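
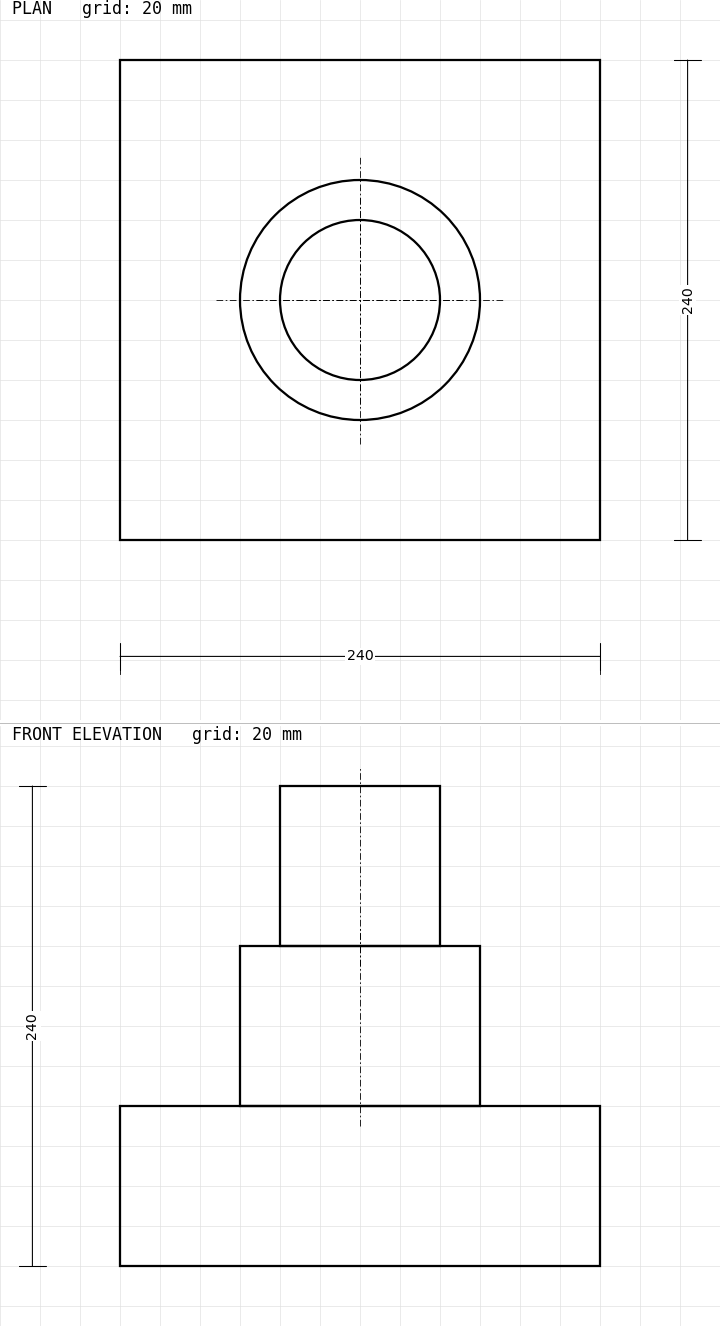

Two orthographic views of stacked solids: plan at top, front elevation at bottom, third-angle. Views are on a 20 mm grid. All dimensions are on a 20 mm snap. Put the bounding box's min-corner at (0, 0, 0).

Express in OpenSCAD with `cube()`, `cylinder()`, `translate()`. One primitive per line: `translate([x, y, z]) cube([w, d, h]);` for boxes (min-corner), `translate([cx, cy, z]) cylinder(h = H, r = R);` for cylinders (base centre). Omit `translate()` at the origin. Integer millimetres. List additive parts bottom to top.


cube([240, 240, 80]);
translate([120, 120, 80]) cylinder(h = 80, r = 60);
translate([120, 120, 160]) cylinder(h = 80, r = 40);


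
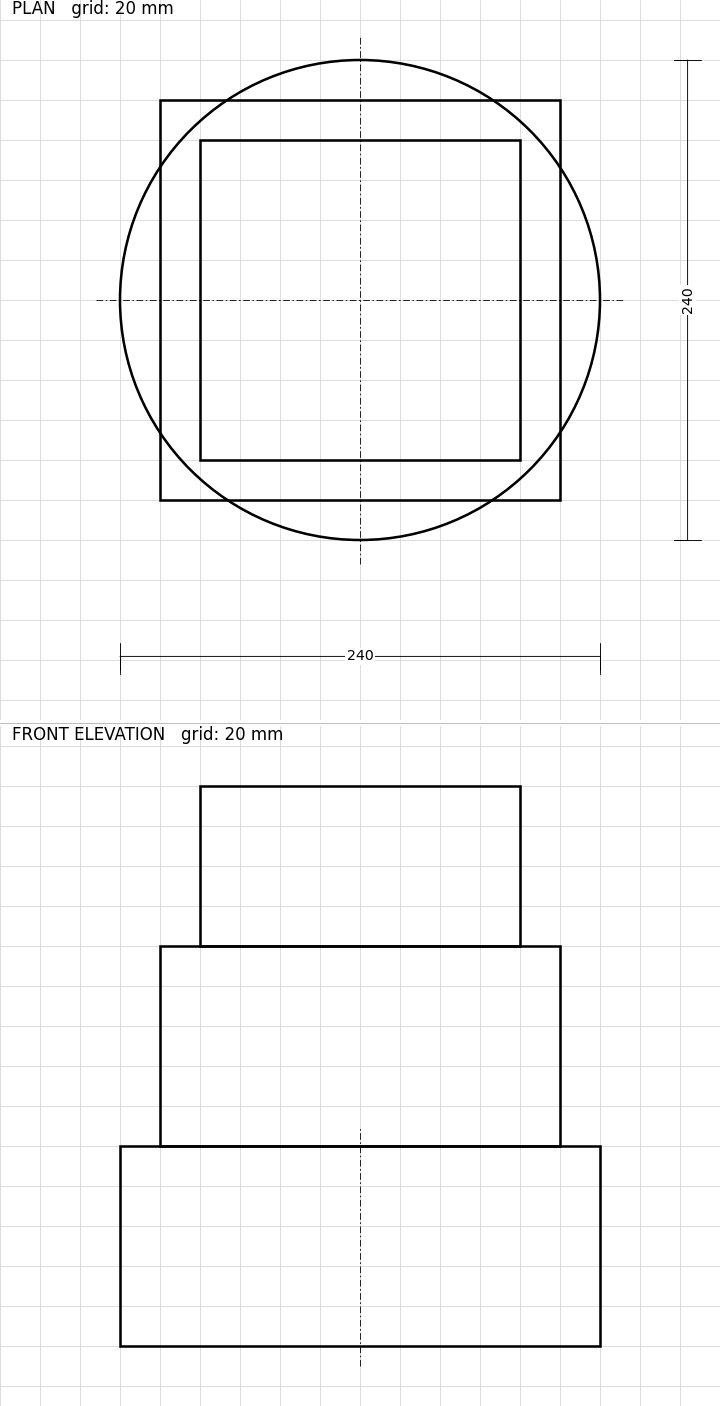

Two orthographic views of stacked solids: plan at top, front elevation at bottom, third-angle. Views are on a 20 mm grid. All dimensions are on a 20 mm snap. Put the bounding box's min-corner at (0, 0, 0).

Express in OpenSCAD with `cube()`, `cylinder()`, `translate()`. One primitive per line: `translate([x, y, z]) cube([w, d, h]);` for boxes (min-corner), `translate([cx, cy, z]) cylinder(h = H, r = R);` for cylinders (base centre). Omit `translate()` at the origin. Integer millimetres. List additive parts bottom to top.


translate([120, 120, 0]) cylinder(h = 100, r = 120);
translate([20, 20, 100]) cube([200, 200, 100]);
translate([40, 40, 200]) cube([160, 160, 80]);


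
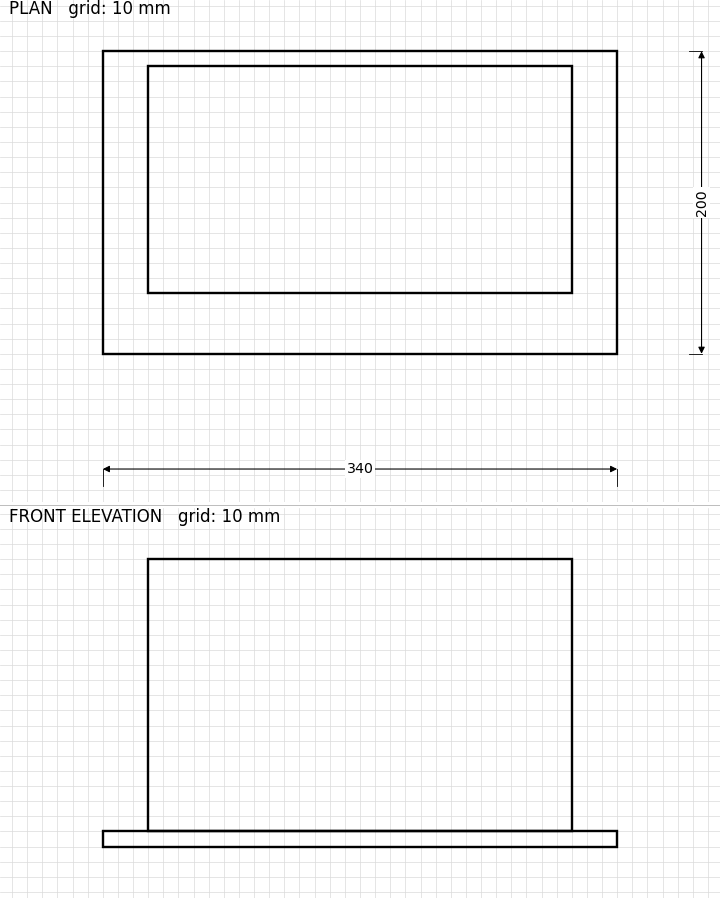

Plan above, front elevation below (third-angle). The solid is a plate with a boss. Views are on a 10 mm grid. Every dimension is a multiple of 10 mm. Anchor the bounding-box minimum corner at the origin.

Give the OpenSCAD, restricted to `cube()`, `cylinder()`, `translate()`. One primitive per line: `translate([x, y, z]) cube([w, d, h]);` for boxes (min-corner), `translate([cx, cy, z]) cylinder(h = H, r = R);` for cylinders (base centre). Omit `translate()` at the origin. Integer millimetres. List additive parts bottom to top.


cube([340, 200, 10]);
translate([30, 40, 10]) cube([280, 150, 180]);


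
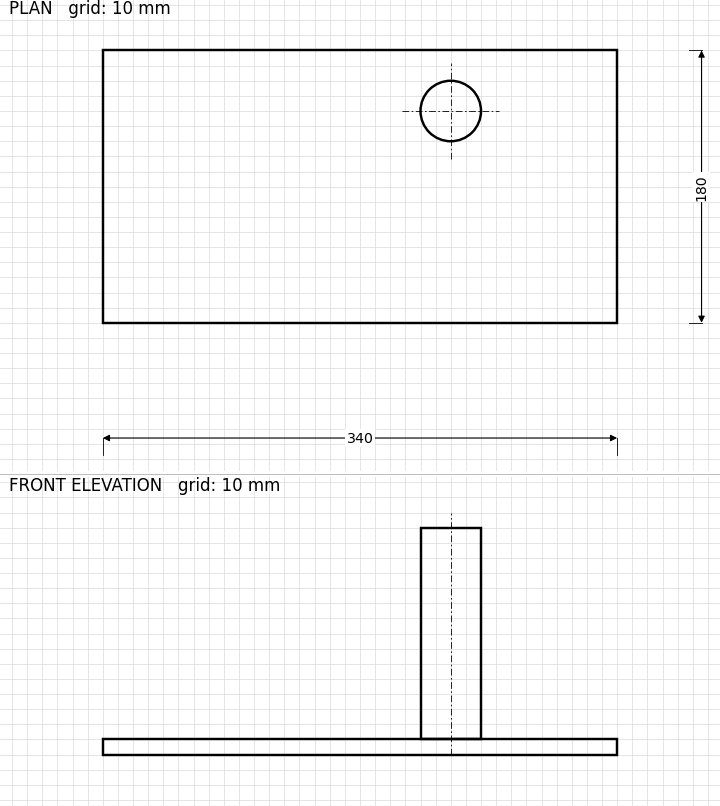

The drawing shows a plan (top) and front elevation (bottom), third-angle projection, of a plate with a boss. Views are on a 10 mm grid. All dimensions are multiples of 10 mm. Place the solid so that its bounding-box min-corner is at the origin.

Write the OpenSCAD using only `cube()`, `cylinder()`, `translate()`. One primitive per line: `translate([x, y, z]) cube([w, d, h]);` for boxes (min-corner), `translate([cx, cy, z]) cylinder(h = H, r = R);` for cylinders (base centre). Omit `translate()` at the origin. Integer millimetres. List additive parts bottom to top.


cube([340, 180, 10]);
translate([230, 140, 10]) cylinder(h = 140, r = 20);


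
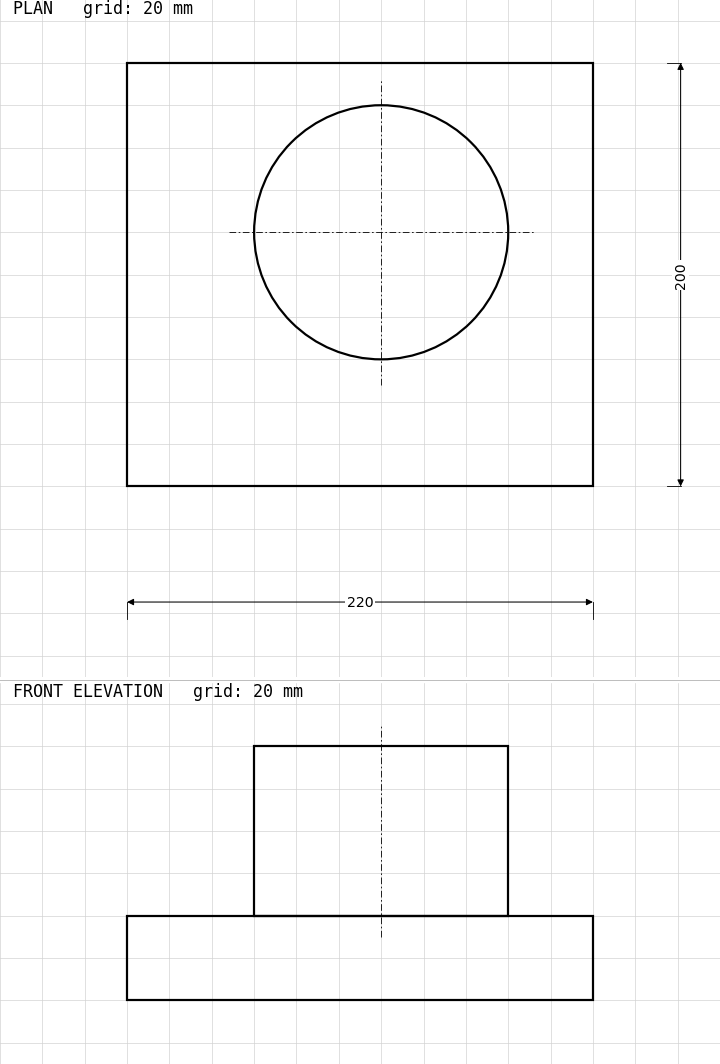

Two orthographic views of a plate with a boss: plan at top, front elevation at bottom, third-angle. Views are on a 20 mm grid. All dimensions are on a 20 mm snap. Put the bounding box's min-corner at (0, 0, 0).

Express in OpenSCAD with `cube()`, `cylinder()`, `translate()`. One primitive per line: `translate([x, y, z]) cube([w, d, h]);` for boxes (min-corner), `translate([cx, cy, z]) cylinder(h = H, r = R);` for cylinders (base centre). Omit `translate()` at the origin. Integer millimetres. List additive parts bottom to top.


cube([220, 200, 40]);
translate([120, 120, 40]) cylinder(h = 80, r = 60);


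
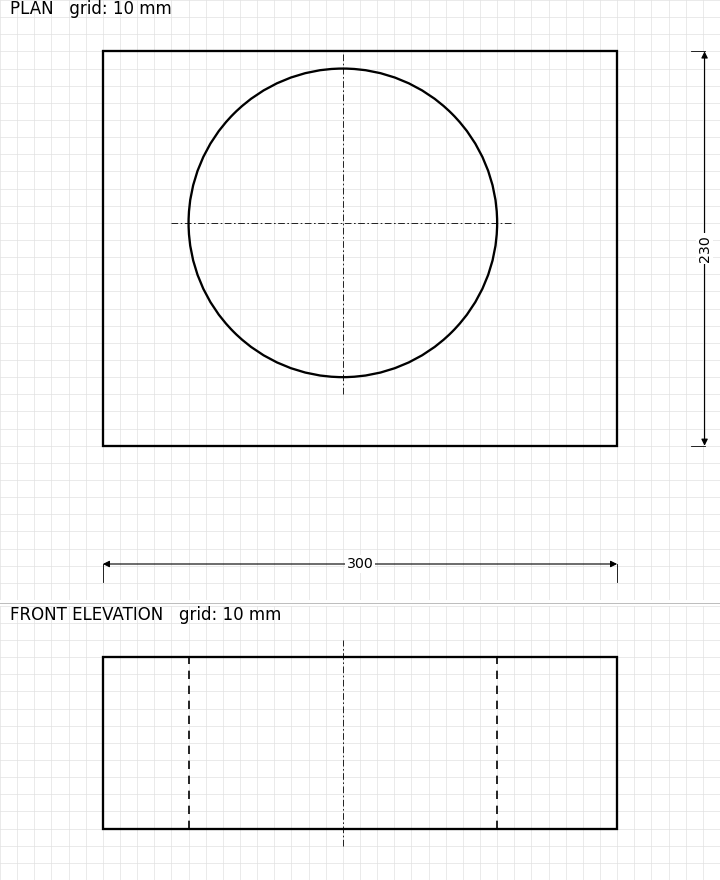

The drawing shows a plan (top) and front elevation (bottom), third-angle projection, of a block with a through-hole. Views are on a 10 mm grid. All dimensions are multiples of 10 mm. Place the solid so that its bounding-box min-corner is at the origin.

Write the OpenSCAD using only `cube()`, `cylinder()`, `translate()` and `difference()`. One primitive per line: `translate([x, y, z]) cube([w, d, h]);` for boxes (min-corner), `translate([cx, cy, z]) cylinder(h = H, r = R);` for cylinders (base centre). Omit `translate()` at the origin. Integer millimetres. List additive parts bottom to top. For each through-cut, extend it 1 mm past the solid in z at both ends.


difference() {
  cube([300, 230, 100]);
  translate([140, 130, -1]) cylinder(h = 102, r = 90);
}


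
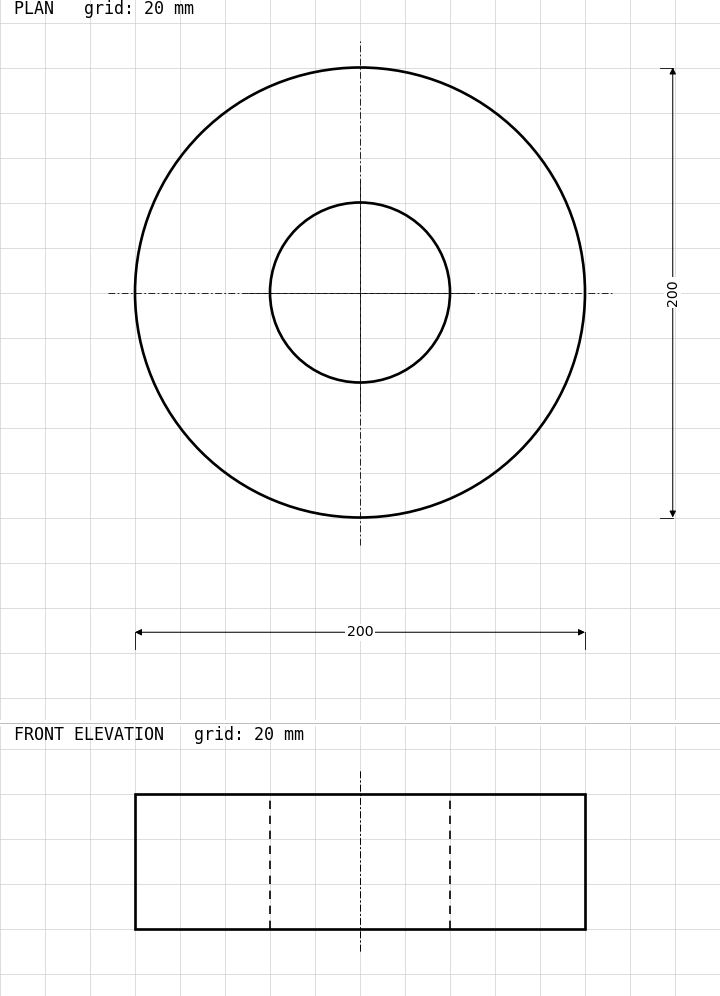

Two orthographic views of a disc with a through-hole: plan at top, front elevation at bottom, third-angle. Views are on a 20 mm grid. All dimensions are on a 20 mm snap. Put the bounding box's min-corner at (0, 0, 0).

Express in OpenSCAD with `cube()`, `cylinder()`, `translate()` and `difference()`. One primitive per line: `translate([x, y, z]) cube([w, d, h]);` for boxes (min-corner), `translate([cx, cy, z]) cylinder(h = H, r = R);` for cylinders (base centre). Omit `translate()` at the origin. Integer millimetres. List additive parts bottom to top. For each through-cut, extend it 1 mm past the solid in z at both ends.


difference() {
  translate([100, 100, 0]) cylinder(h = 60, r = 100);
  translate([100, 100, -1]) cylinder(h = 62, r = 40);
}


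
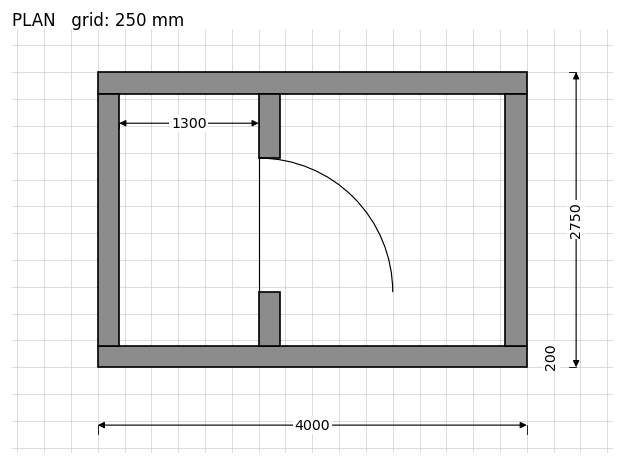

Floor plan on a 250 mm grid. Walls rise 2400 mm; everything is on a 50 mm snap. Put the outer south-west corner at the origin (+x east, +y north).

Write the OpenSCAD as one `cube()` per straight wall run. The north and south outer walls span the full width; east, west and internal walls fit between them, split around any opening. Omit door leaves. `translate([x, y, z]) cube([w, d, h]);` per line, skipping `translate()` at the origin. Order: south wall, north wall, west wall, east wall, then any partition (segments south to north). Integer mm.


cube([4000, 200, 2400]);
translate([0, 2550, 0]) cube([4000, 200, 2400]);
translate([0, 200, 0]) cube([200, 2350, 2400]);
translate([3800, 200, 0]) cube([200, 2350, 2400]);
translate([1500, 200, 0]) cube([200, 500, 2400]);
translate([1500, 1950, 0]) cube([200, 600, 2400]);


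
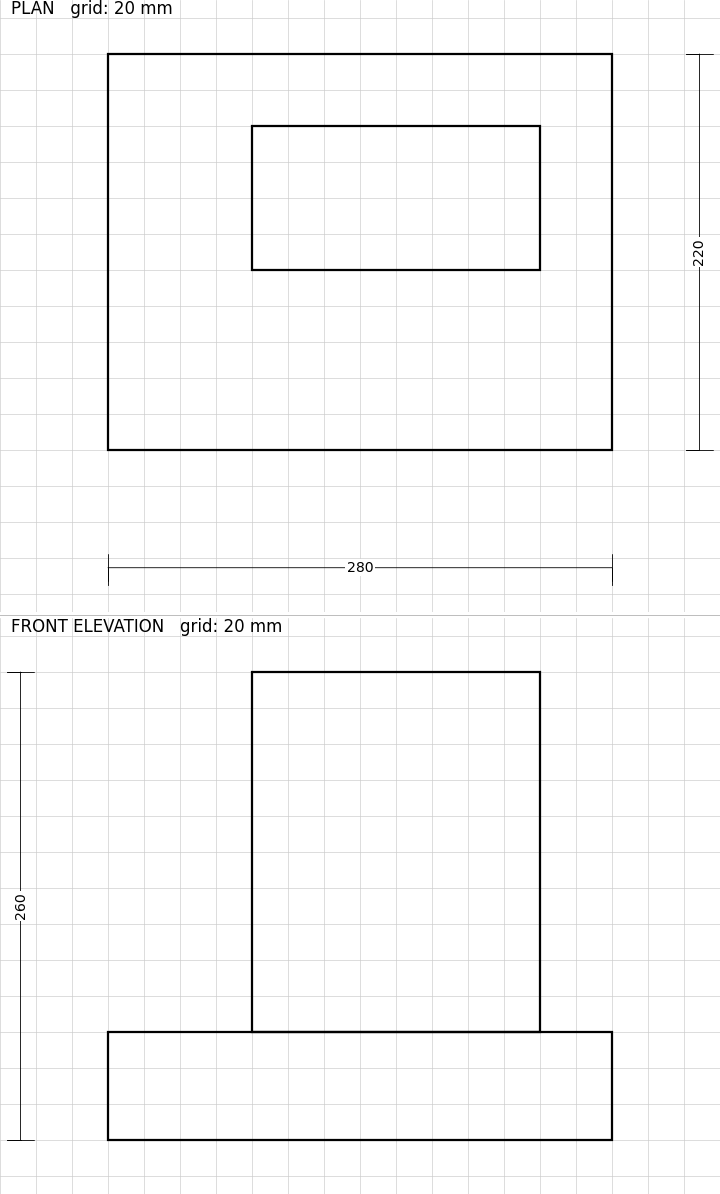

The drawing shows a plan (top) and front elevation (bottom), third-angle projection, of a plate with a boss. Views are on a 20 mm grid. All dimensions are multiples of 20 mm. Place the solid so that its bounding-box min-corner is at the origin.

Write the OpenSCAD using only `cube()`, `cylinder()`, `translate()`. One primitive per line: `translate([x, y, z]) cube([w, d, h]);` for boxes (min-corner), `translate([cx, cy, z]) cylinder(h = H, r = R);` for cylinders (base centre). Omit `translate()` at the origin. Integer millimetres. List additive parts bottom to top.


cube([280, 220, 60]);
translate([80, 100, 60]) cube([160, 80, 200]);


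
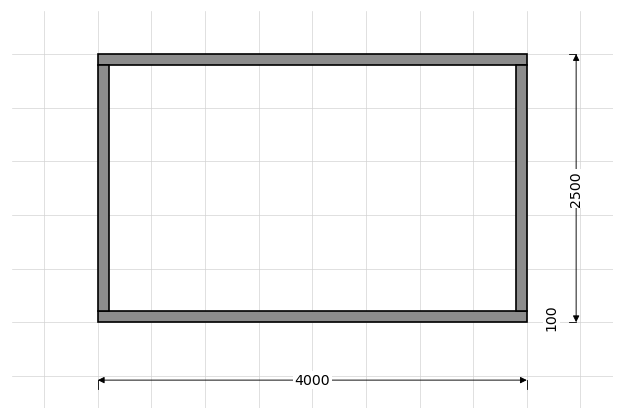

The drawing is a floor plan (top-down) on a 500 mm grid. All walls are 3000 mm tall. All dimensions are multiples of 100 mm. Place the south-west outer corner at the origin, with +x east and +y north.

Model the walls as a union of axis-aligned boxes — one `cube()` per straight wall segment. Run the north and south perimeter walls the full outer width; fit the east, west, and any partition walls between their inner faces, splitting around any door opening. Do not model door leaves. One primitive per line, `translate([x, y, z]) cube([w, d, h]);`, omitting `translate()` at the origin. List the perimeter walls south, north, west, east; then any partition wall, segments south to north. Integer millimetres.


cube([4000, 100, 3000]);
translate([0, 2400, 0]) cube([4000, 100, 3000]);
translate([0, 100, 0]) cube([100, 2300, 3000]);
translate([3900, 100, 0]) cube([100, 2300, 3000]);


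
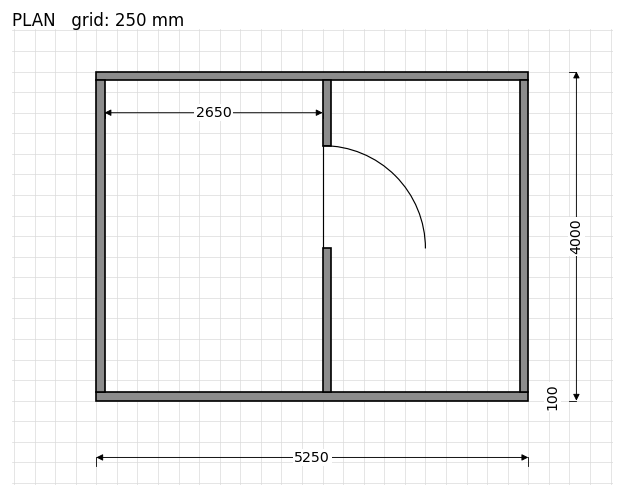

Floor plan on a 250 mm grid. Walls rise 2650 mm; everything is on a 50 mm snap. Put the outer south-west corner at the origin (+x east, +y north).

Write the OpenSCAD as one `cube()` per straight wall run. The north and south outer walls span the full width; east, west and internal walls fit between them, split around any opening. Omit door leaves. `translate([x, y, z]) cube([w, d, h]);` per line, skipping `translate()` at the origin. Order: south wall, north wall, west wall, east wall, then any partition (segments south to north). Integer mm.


cube([5250, 100, 2650]);
translate([0, 3900, 0]) cube([5250, 100, 2650]);
translate([0, 100, 0]) cube([100, 3800, 2650]);
translate([5150, 100, 0]) cube([100, 3800, 2650]);
translate([2750, 100, 0]) cube([100, 1750, 2650]);
translate([2750, 3100, 0]) cube([100, 800, 2650]);


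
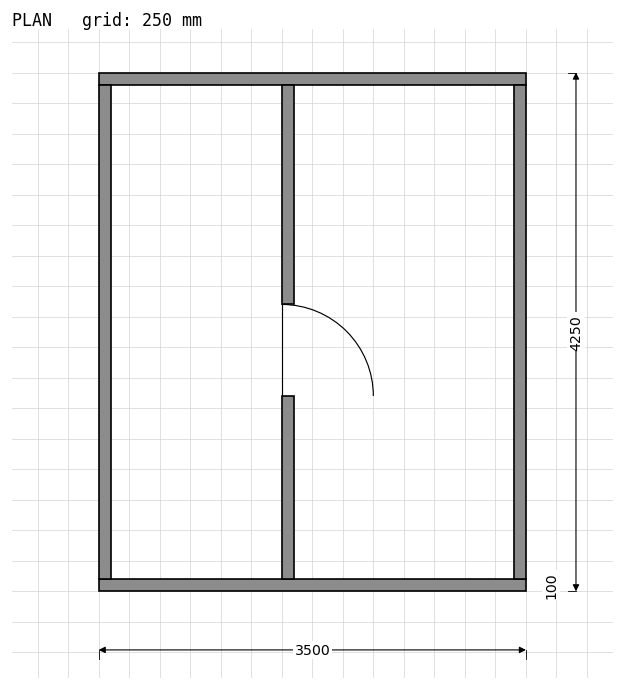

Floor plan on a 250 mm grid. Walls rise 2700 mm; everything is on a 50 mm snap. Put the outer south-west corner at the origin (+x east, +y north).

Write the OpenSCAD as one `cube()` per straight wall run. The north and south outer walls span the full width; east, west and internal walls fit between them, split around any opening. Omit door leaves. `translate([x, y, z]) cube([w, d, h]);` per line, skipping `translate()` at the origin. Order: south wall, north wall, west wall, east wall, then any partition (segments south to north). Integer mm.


cube([3500, 100, 2700]);
translate([0, 4150, 0]) cube([3500, 100, 2700]);
translate([0, 100, 0]) cube([100, 4050, 2700]);
translate([3400, 100, 0]) cube([100, 4050, 2700]);
translate([1500, 100, 0]) cube([100, 1500, 2700]);
translate([1500, 2350, 0]) cube([100, 1800, 2700]);


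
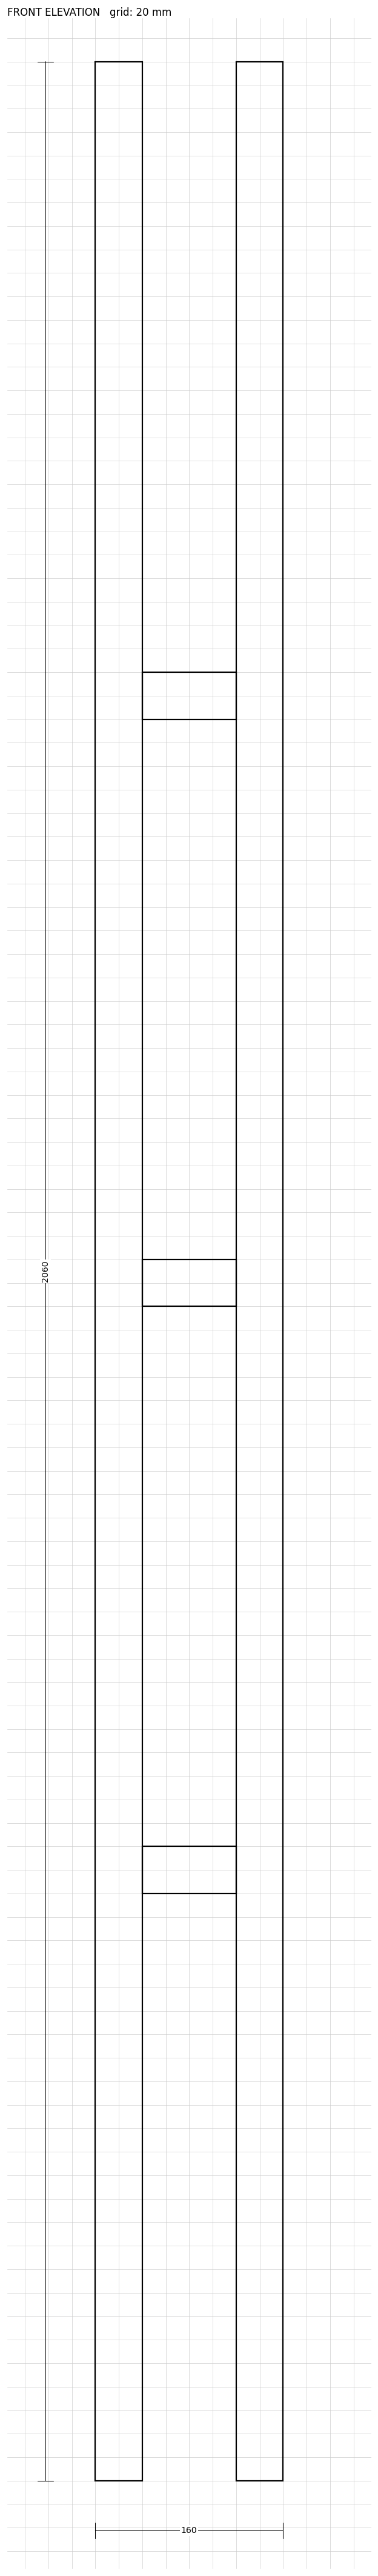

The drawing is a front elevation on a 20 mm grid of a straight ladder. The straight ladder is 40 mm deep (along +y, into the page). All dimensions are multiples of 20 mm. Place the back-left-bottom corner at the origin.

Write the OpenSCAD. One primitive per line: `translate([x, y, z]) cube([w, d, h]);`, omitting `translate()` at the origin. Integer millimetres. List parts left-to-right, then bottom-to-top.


cube([40, 40, 2060]);
translate([40, 0, 500]) cube([80, 40, 40]);
translate([40, 0, 1000]) cube([80, 40, 40]);
translate([40, 0, 1500]) cube([80, 40, 40]);
translate([120, 0, 0]) cube([40, 40, 2060]);


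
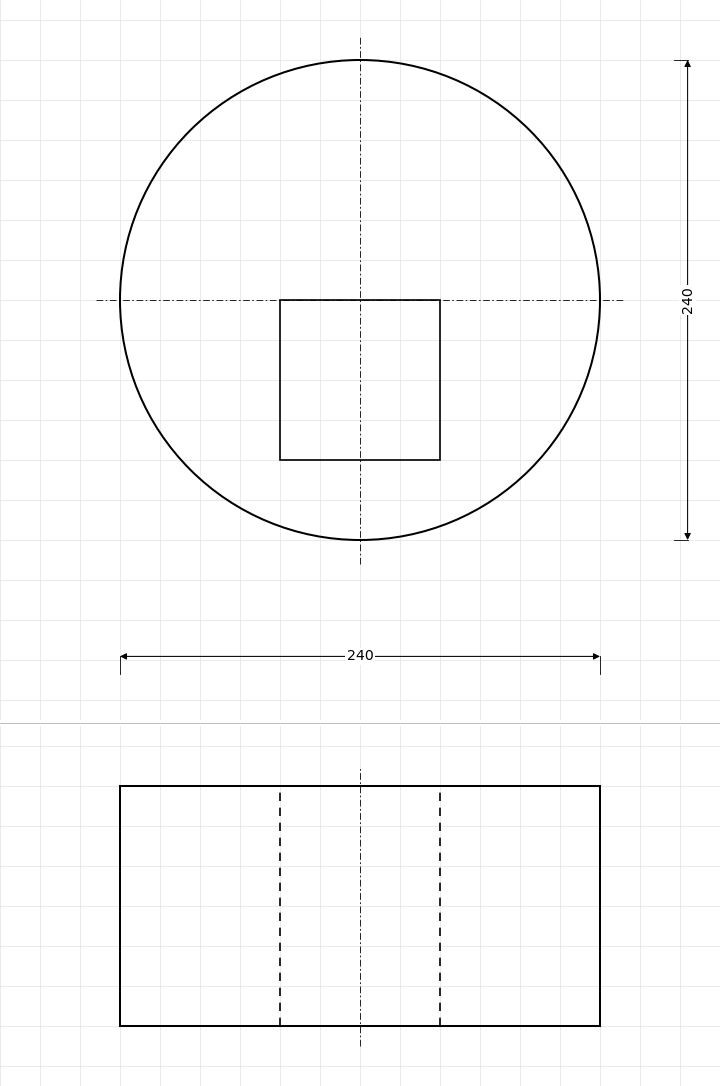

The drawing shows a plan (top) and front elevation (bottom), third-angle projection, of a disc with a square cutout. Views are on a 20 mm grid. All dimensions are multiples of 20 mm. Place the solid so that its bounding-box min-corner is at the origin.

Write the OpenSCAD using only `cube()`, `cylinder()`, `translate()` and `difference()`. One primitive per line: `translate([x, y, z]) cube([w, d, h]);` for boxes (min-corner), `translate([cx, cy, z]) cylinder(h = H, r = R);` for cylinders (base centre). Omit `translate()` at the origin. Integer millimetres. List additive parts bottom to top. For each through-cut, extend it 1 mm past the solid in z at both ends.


difference() {
  translate([120, 120, 0]) cylinder(h = 120, r = 120);
  translate([80, 40, -1]) cube([80, 80, 122]);
}


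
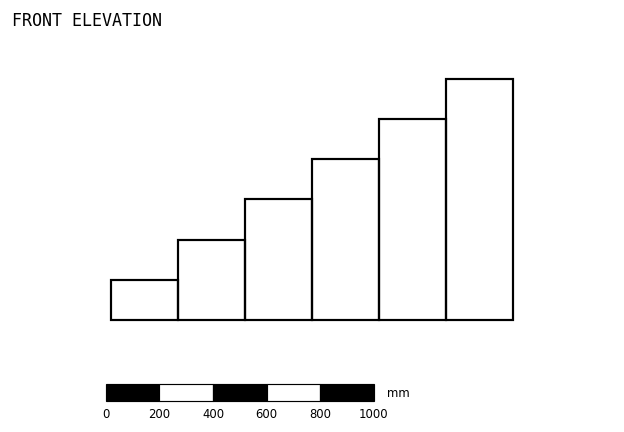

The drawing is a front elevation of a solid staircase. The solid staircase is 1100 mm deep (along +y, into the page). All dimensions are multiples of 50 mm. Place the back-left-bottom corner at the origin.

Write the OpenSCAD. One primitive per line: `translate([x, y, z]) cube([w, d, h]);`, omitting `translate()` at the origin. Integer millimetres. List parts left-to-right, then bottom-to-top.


cube([250, 1100, 150]);
translate([250, 0, 0]) cube([250, 1100, 300]);
translate([500, 0, 0]) cube([250, 1100, 450]);
translate([750, 0, 0]) cube([250, 1100, 600]);
translate([1000, 0, 0]) cube([250, 1100, 750]);
translate([1250, 0, 0]) cube([250, 1100, 900]);


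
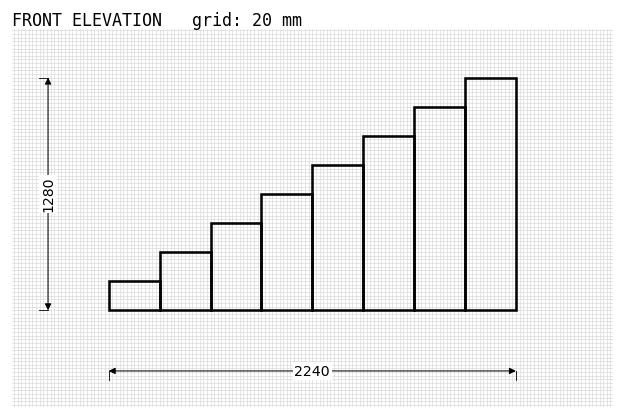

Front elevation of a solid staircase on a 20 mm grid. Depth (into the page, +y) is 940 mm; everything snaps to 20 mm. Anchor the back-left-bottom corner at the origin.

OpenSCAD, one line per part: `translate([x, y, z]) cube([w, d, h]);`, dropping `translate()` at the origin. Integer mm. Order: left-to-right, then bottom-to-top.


cube([280, 940, 160]);
translate([280, 0, 0]) cube([280, 940, 320]);
translate([560, 0, 0]) cube([280, 940, 480]);
translate([840, 0, 0]) cube([280, 940, 640]);
translate([1120, 0, 0]) cube([280, 940, 800]);
translate([1400, 0, 0]) cube([280, 940, 960]);
translate([1680, 0, 0]) cube([280, 940, 1120]);
translate([1960, 0, 0]) cube([280, 940, 1280]);


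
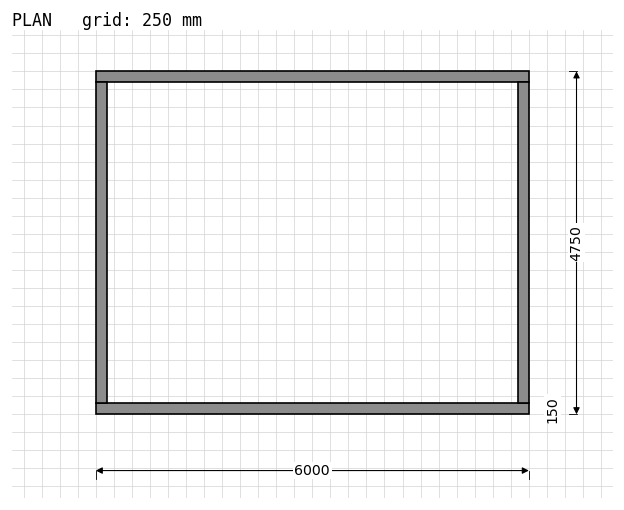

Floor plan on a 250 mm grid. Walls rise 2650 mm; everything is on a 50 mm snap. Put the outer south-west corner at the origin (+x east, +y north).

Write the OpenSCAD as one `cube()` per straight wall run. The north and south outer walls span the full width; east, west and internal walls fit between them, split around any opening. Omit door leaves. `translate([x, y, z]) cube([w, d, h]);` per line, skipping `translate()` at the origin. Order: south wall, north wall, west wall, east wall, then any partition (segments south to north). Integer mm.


cube([6000, 150, 2650]);
translate([0, 4600, 0]) cube([6000, 150, 2650]);
translate([0, 150, 0]) cube([150, 4450, 2650]);
translate([5850, 150, 0]) cube([150, 4450, 2650]);


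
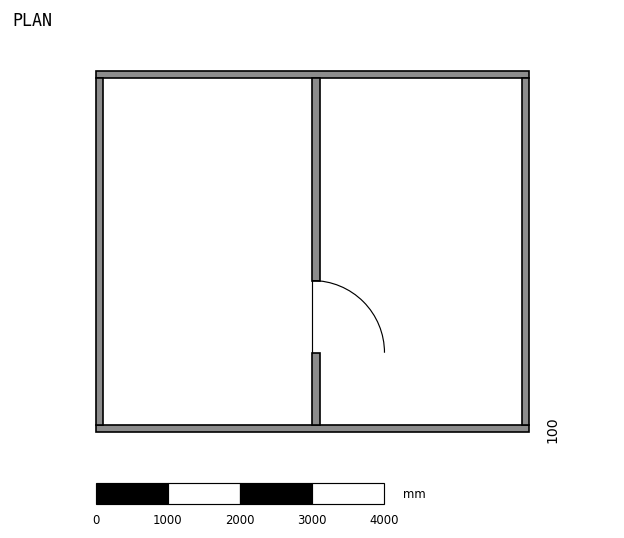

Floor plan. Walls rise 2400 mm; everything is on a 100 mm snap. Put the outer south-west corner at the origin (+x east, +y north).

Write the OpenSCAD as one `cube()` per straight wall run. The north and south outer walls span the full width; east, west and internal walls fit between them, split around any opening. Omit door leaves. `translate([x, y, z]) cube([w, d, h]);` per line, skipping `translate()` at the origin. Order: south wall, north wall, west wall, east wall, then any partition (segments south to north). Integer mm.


cube([6000, 100, 2400]);
translate([0, 4900, 0]) cube([6000, 100, 2400]);
translate([0, 100, 0]) cube([100, 4800, 2400]);
translate([5900, 100, 0]) cube([100, 4800, 2400]);
translate([3000, 100, 0]) cube([100, 1000, 2400]);
translate([3000, 2100, 0]) cube([100, 2800, 2400]);


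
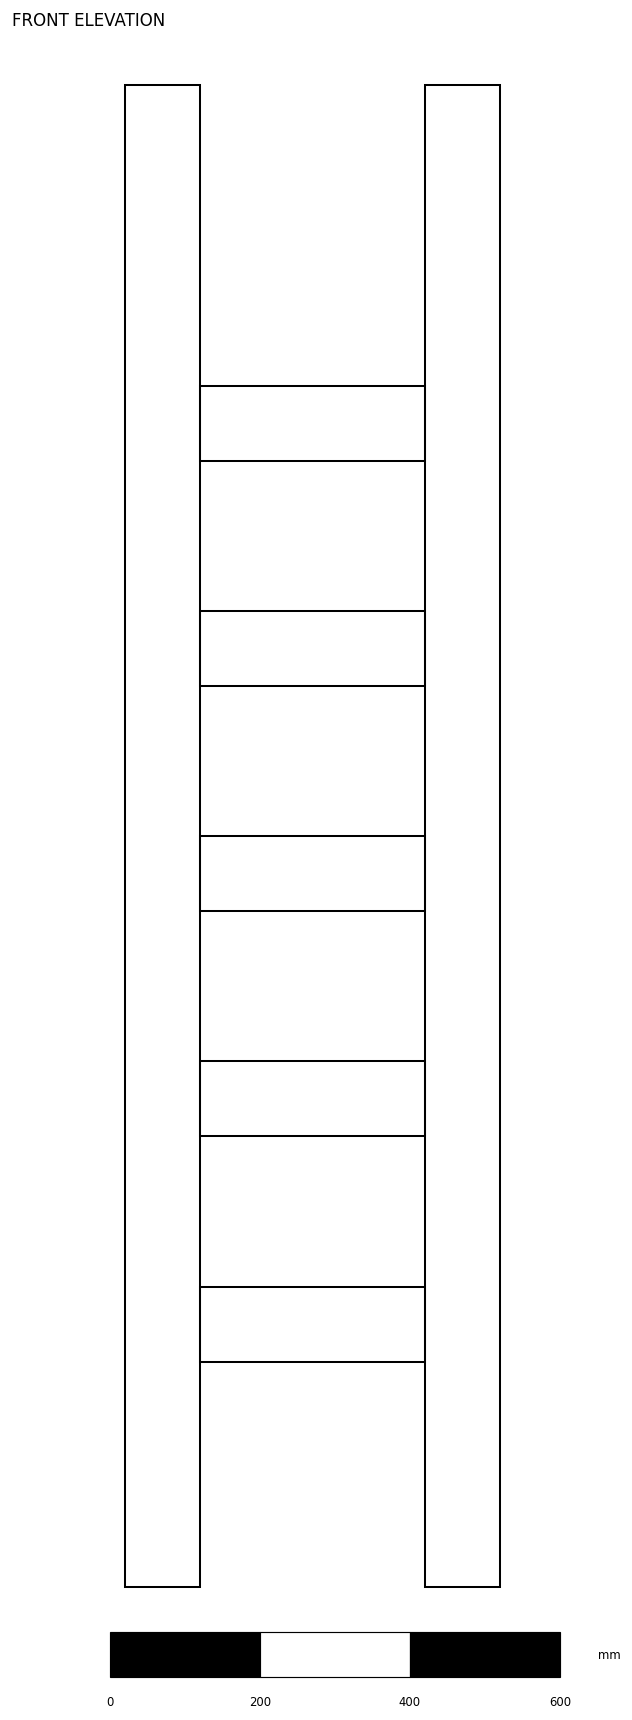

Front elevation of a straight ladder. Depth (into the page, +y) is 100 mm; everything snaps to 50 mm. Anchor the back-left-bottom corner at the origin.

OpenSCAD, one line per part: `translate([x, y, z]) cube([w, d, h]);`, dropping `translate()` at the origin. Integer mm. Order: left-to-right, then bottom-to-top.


cube([100, 100, 2000]);
translate([100, 0, 300]) cube([300, 100, 100]);
translate([100, 0, 600]) cube([300, 100, 100]);
translate([100, 0, 900]) cube([300, 100, 100]);
translate([100, 0, 1200]) cube([300, 100, 100]);
translate([100, 0, 1500]) cube([300, 100, 100]);
translate([400, 0, 0]) cube([100, 100, 2000]);


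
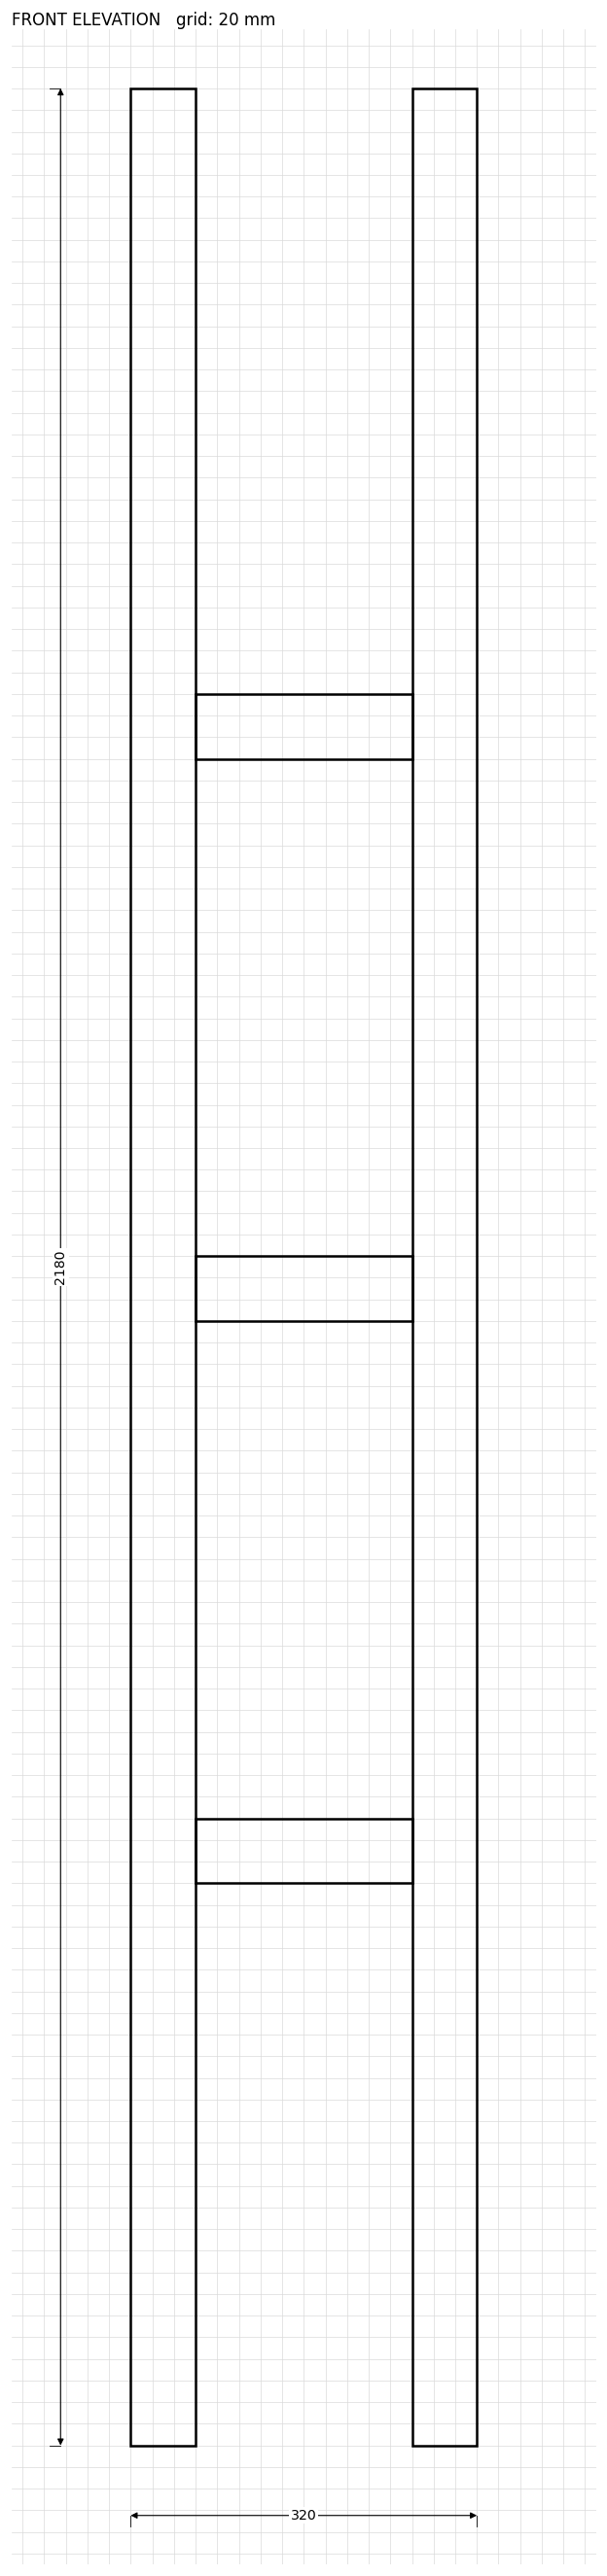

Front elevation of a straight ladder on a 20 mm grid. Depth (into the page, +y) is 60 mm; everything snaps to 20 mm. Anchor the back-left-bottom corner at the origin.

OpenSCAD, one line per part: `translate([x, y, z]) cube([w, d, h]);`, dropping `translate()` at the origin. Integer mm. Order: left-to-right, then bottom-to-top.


cube([60, 60, 2180]);
translate([60, 0, 520]) cube([200, 60, 60]);
translate([60, 0, 1040]) cube([200, 60, 60]);
translate([60, 0, 1560]) cube([200, 60, 60]);
translate([260, 0, 0]) cube([60, 60, 2180]);


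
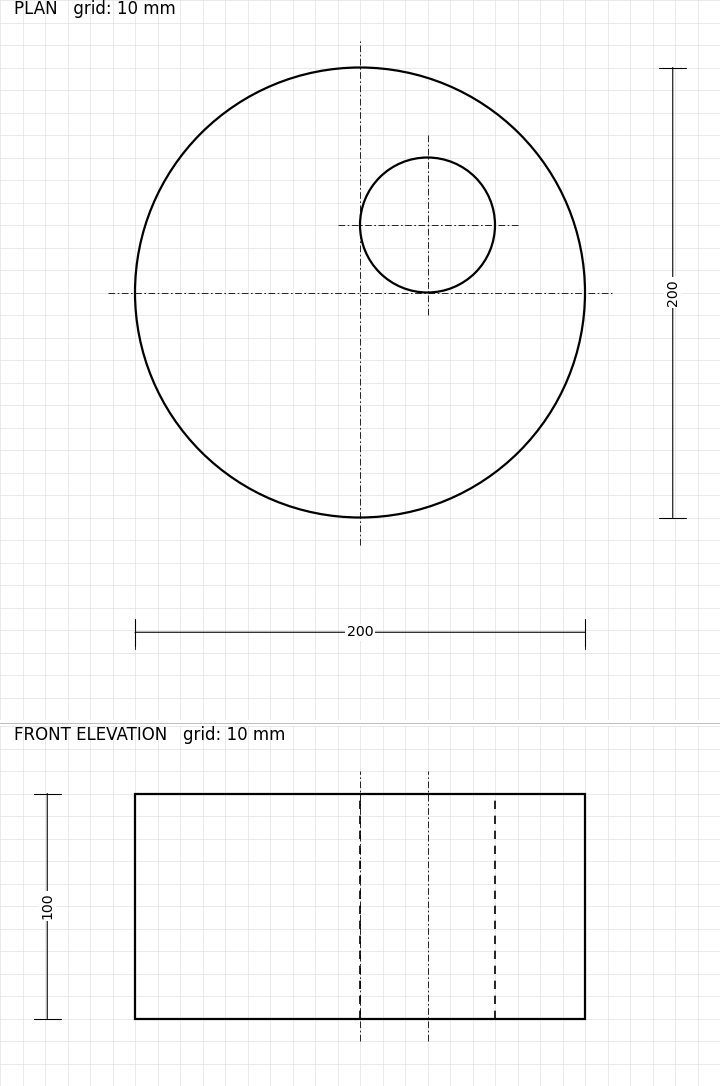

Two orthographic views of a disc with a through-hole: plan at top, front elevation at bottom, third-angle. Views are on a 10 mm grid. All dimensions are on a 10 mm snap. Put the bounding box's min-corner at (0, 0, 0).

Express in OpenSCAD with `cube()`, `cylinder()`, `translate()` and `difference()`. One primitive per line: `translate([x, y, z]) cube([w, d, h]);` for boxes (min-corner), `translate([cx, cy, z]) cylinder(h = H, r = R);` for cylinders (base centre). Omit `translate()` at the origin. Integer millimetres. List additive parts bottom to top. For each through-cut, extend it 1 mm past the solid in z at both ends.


difference() {
  translate([100, 100, 0]) cylinder(h = 100, r = 100);
  translate([130, 130, -1]) cylinder(h = 102, r = 30);
}


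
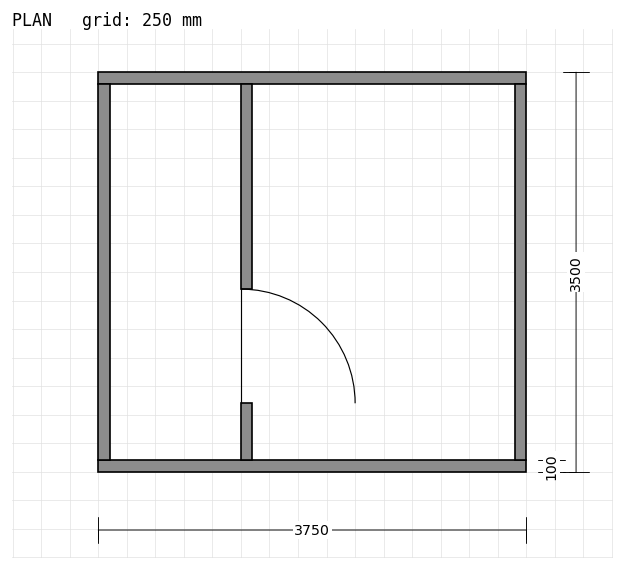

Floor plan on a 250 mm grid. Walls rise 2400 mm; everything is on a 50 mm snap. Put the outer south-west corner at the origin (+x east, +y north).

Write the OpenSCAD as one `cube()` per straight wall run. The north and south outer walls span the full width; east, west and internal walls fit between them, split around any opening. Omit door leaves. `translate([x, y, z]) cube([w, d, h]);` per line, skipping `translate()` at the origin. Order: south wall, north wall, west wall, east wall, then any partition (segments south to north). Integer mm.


cube([3750, 100, 2400]);
translate([0, 3400, 0]) cube([3750, 100, 2400]);
translate([0, 100, 0]) cube([100, 3300, 2400]);
translate([3650, 100, 0]) cube([100, 3300, 2400]);
translate([1250, 100, 0]) cube([100, 500, 2400]);
translate([1250, 1600, 0]) cube([100, 1800, 2400]);


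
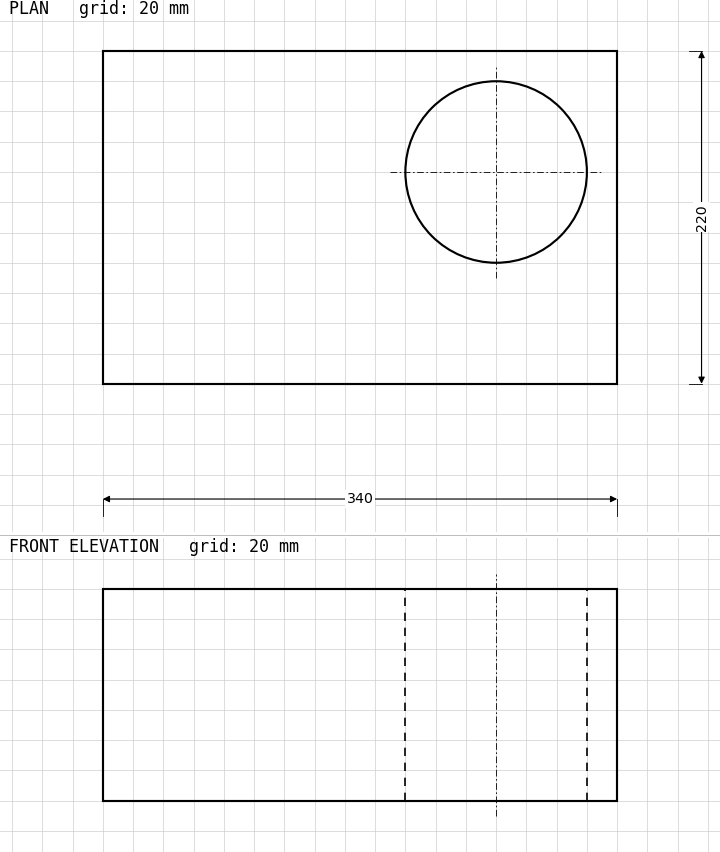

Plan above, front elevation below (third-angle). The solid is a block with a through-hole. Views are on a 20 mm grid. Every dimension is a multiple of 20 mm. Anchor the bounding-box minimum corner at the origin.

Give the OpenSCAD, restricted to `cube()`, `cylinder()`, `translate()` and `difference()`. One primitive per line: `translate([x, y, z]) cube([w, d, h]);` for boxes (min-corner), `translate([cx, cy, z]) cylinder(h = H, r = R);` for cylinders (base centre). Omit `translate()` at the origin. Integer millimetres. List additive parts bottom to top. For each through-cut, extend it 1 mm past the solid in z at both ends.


difference() {
  cube([340, 220, 140]);
  translate([260, 140, -1]) cylinder(h = 142, r = 60);
}


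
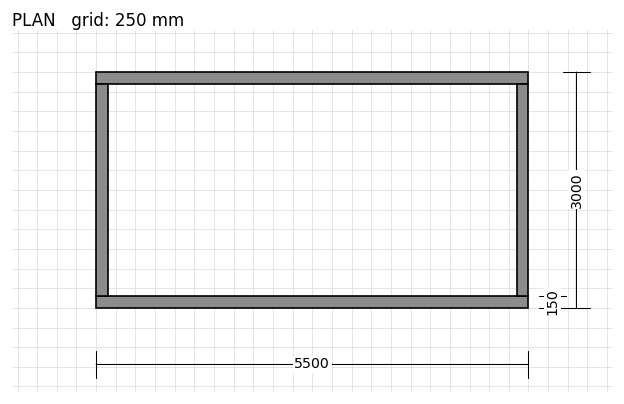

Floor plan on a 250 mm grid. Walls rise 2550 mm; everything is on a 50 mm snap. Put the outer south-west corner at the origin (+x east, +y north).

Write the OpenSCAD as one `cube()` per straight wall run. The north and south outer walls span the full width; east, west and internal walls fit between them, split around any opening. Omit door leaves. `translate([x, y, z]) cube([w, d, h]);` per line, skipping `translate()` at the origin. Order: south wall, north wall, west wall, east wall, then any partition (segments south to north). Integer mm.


cube([5500, 150, 2550]);
translate([0, 2850, 0]) cube([5500, 150, 2550]);
translate([0, 150, 0]) cube([150, 2700, 2550]);
translate([5350, 150, 0]) cube([150, 2700, 2550]);


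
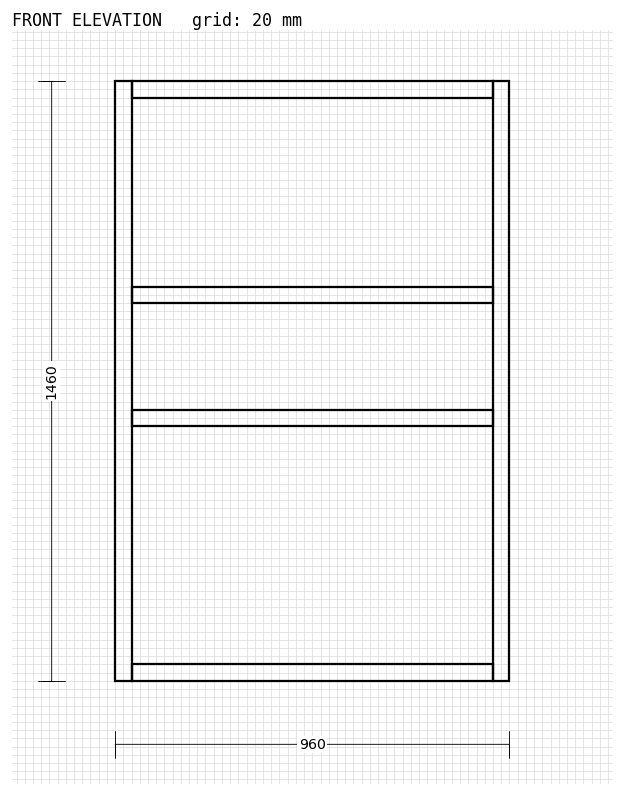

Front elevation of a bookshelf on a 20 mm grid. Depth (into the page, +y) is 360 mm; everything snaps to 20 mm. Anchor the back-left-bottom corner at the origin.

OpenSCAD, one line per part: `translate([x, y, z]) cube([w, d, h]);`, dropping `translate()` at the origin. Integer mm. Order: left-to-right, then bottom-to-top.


cube([40, 360, 1460]);
translate([40, 0, 0]) cube([880, 360, 40]);
translate([40, 0, 620]) cube([880, 360, 40]);
translate([40, 0, 920]) cube([880, 360, 40]);
translate([40, 0, 1420]) cube([880, 360, 40]);
translate([920, 0, 0]) cube([40, 360, 1460]);


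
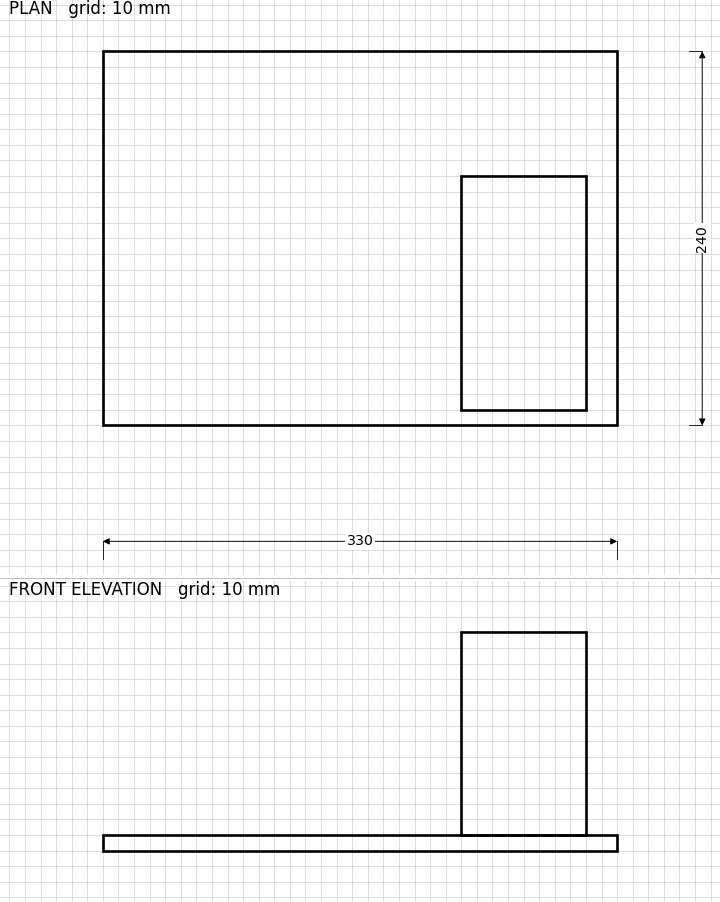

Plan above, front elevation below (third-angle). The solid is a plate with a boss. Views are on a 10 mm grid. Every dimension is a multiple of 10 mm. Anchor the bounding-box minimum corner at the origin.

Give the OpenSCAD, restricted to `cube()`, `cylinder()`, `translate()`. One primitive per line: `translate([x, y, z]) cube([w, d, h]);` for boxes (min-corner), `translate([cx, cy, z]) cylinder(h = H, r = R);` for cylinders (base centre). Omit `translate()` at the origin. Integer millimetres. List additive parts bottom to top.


cube([330, 240, 10]);
translate([230, 10, 10]) cube([80, 150, 130]);


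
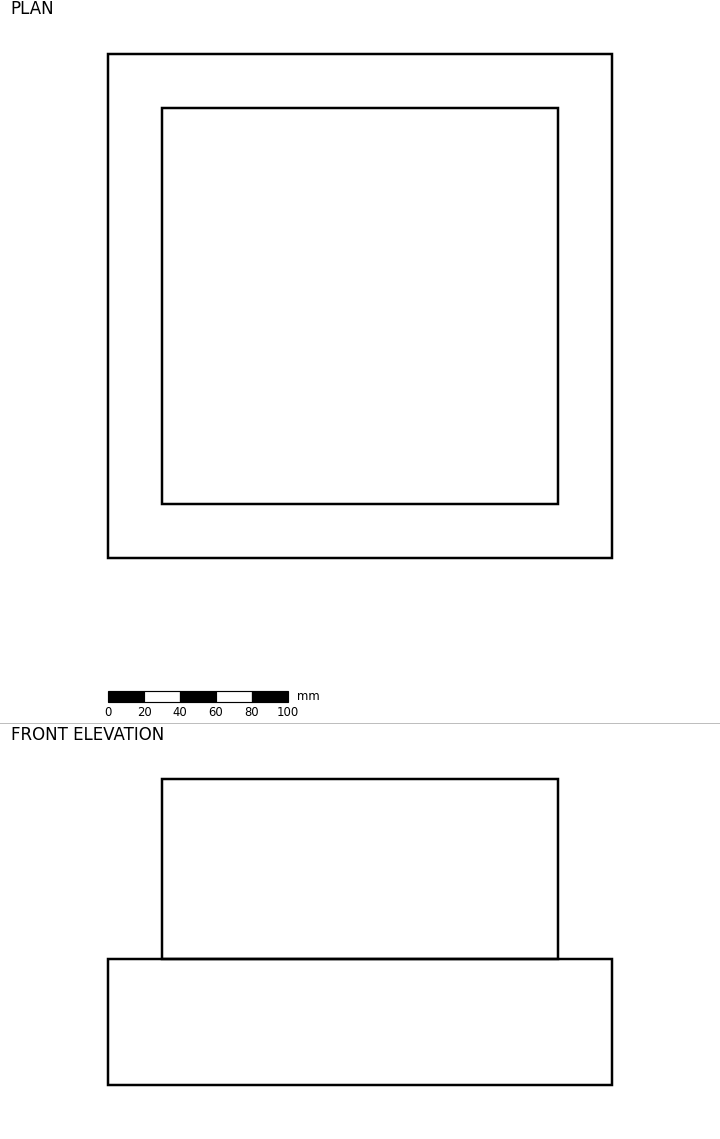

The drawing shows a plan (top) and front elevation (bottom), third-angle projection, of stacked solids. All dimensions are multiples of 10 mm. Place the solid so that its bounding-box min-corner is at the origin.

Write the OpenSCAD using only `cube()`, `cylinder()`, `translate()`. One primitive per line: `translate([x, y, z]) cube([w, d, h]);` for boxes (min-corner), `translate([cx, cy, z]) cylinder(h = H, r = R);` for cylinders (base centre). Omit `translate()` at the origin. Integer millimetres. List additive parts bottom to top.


cube([280, 280, 70]);
translate([30, 30, 70]) cube([220, 220, 100]);


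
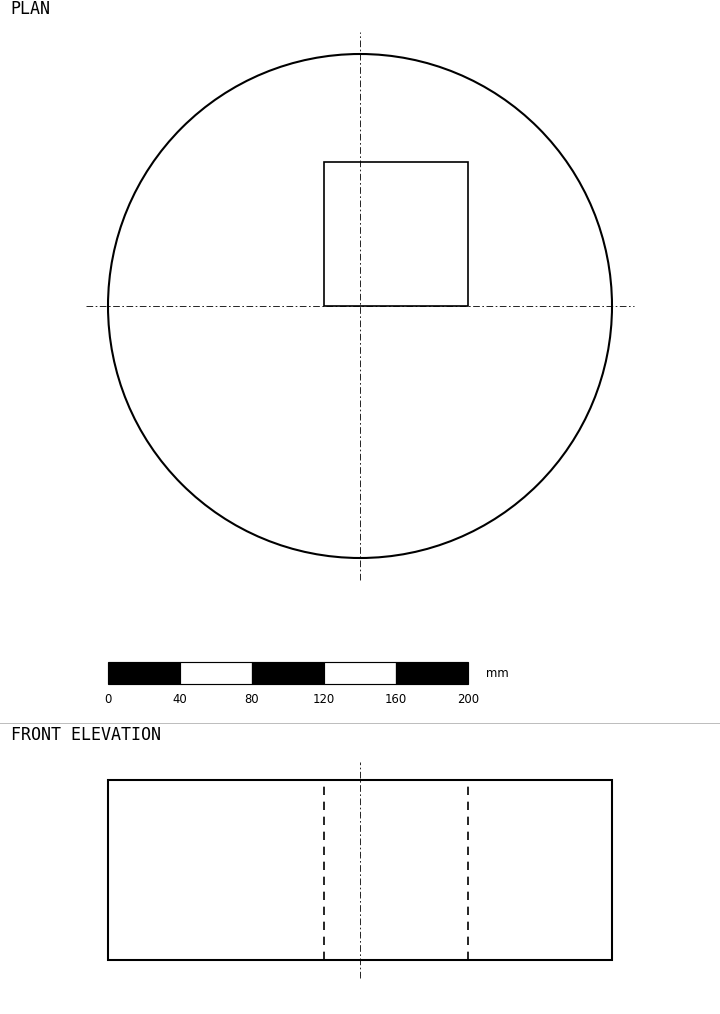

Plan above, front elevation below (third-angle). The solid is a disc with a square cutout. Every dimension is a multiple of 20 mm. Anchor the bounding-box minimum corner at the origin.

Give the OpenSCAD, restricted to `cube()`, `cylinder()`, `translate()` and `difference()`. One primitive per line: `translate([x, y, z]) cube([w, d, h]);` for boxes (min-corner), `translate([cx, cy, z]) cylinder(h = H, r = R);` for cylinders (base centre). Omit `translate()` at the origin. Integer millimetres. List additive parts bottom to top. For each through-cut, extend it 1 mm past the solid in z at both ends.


difference() {
  translate([140, 140, 0]) cylinder(h = 100, r = 140);
  translate([120, 140, -1]) cube([80, 80, 102]);
}


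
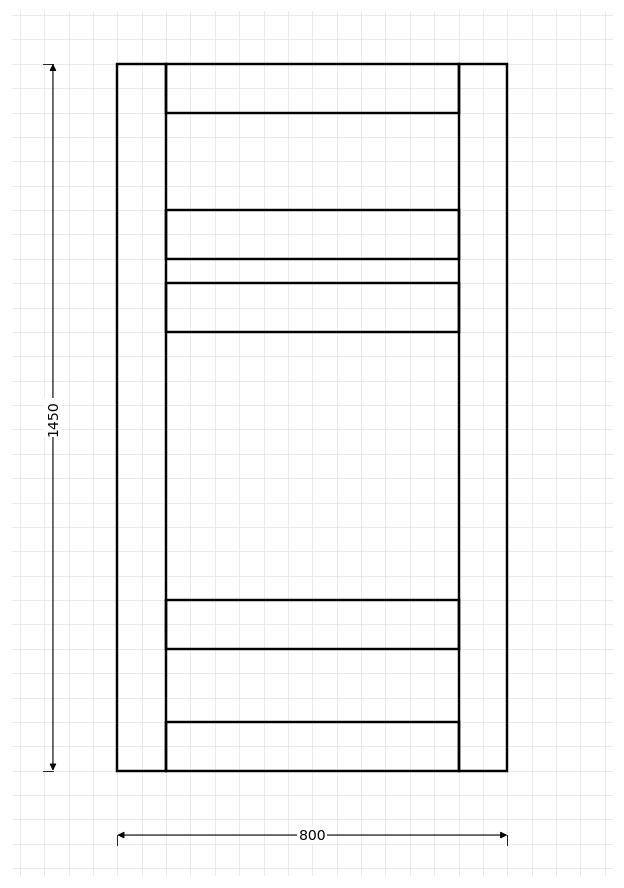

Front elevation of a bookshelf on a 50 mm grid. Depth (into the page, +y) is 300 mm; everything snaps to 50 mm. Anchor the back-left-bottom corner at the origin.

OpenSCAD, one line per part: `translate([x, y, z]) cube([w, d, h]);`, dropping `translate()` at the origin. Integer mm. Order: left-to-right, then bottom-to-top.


cube([100, 300, 1450]);
translate([100, 0, 0]) cube([600, 300, 100]);
translate([100, 0, 250]) cube([600, 300, 100]);
translate([100, 0, 900]) cube([600, 300, 100]);
translate([100, 0, 1050]) cube([600, 300, 100]);
translate([100, 0, 1350]) cube([600, 300, 100]);
translate([700, 0, 0]) cube([100, 300, 1450]);


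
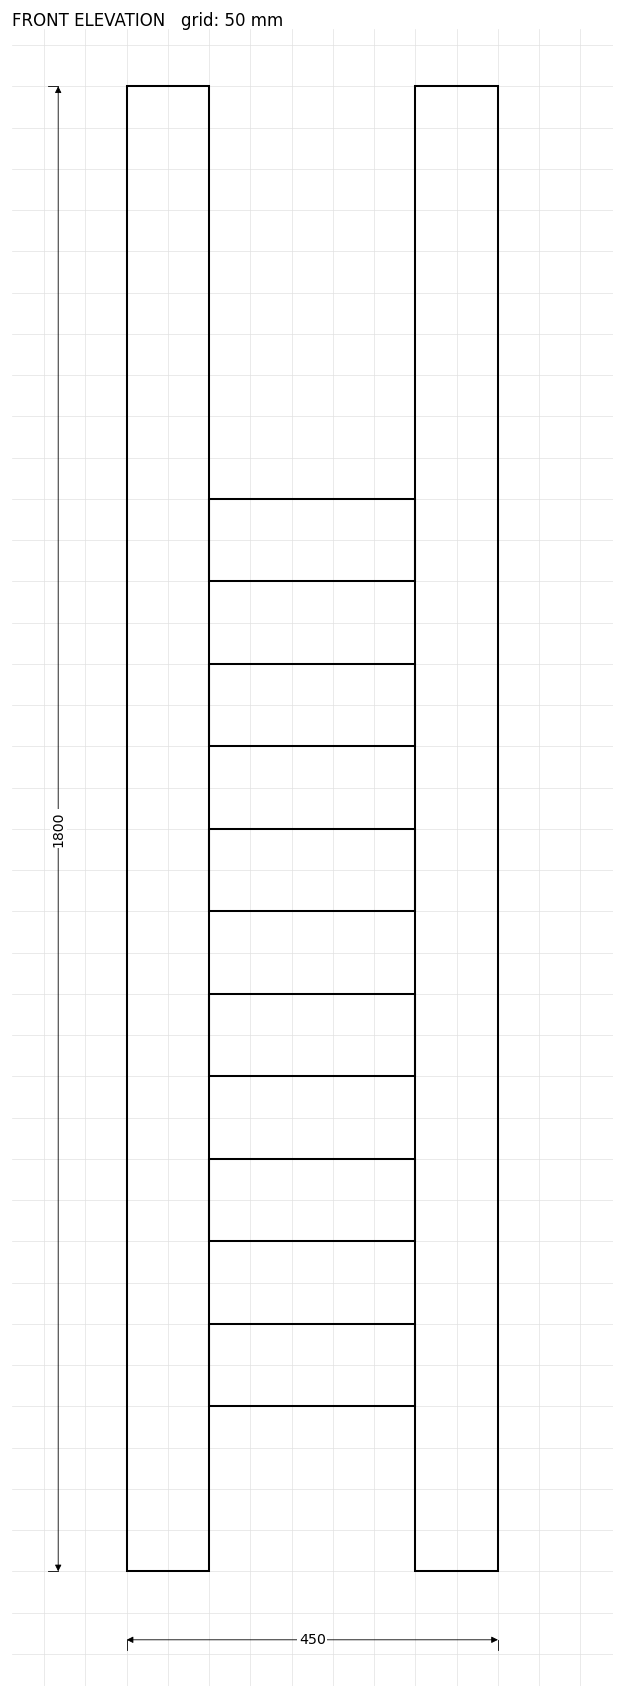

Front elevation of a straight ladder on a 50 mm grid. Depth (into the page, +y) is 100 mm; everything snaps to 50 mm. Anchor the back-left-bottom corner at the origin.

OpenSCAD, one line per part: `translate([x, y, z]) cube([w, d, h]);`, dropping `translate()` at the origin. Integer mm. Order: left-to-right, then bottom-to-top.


cube([100, 100, 1800]);
translate([100, 0, 200]) cube([250, 100, 100]);
translate([100, 0, 400]) cube([250, 100, 100]);
translate([100, 0, 600]) cube([250, 100, 100]);
translate([100, 0, 800]) cube([250, 100, 100]);
translate([100, 0, 1000]) cube([250, 100, 100]);
translate([100, 0, 1200]) cube([250, 100, 100]);
translate([350, 0, 0]) cube([100, 100, 1800]);


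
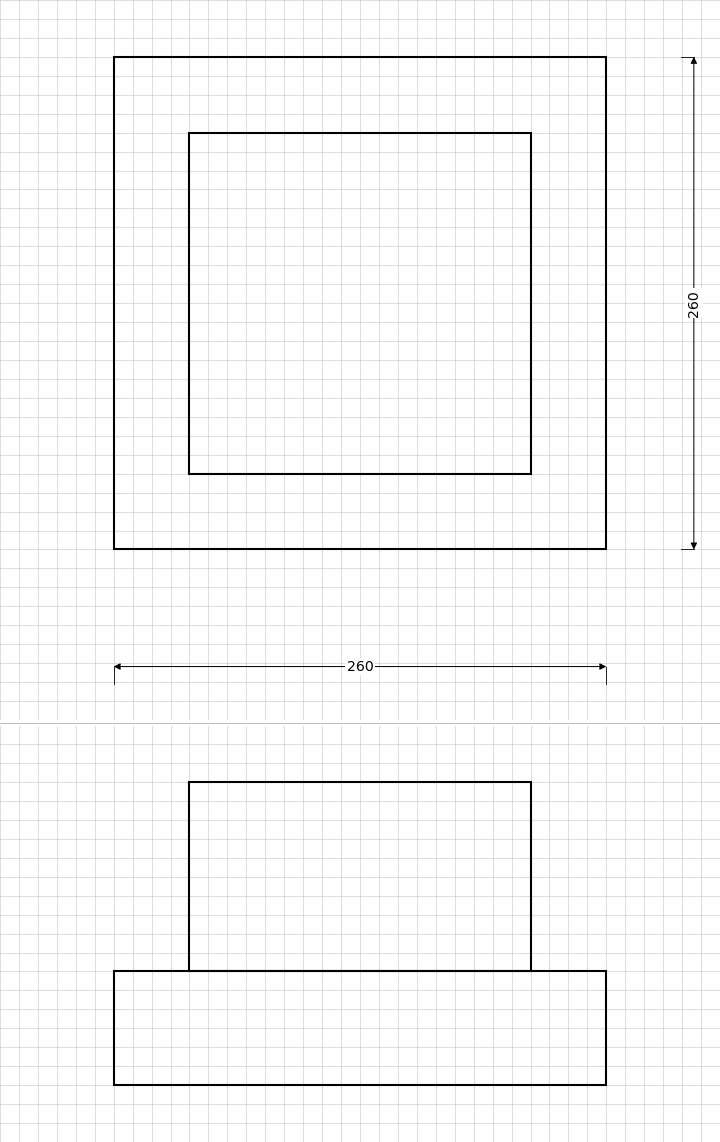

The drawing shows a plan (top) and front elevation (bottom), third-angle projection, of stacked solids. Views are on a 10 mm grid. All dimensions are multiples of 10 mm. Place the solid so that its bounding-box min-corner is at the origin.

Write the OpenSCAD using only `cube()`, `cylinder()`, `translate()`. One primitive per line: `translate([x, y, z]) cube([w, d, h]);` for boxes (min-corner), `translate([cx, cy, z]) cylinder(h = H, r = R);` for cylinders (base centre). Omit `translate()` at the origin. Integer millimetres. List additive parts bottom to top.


cube([260, 260, 60]);
translate([40, 40, 60]) cube([180, 180, 100]);


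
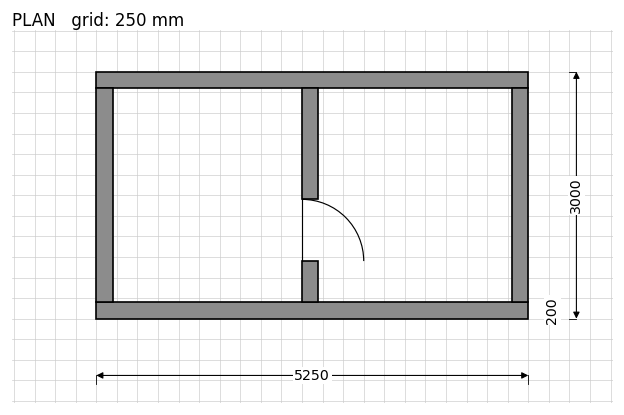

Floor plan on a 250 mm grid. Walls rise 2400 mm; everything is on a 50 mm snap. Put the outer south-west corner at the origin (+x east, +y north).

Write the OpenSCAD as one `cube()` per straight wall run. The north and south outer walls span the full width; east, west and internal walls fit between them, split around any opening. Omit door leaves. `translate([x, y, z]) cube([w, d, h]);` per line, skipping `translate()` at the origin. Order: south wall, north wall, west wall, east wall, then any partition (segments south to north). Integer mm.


cube([5250, 200, 2400]);
translate([0, 2800, 0]) cube([5250, 200, 2400]);
translate([0, 200, 0]) cube([200, 2600, 2400]);
translate([5050, 200, 0]) cube([200, 2600, 2400]);
translate([2500, 200, 0]) cube([200, 500, 2400]);
translate([2500, 1450, 0]) cube([200, 1350, 2400]);


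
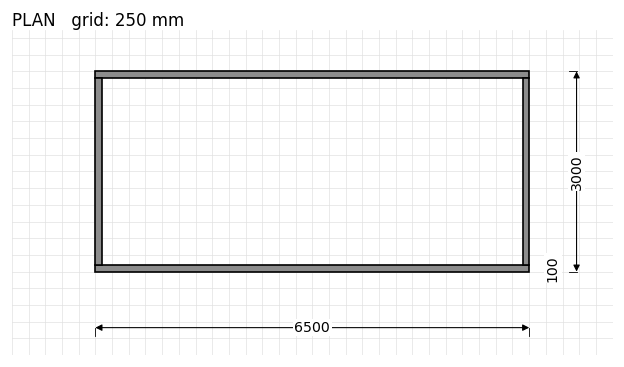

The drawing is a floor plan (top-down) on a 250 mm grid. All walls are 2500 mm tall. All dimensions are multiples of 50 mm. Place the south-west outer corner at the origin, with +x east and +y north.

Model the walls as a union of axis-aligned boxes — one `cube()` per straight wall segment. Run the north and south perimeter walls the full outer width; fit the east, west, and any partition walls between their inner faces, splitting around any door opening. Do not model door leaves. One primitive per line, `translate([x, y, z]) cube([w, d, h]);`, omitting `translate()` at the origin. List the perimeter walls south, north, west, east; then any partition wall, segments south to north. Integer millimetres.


cube([6500, 100, 2500]);
translate([0, 2900, 0]) cube([6500, 100, 2500]);
translate([0, 100, 0]) cube([100, 2800, 2500]);
translate([6400, 100, 0]) cube([100, 2800, 2500]);


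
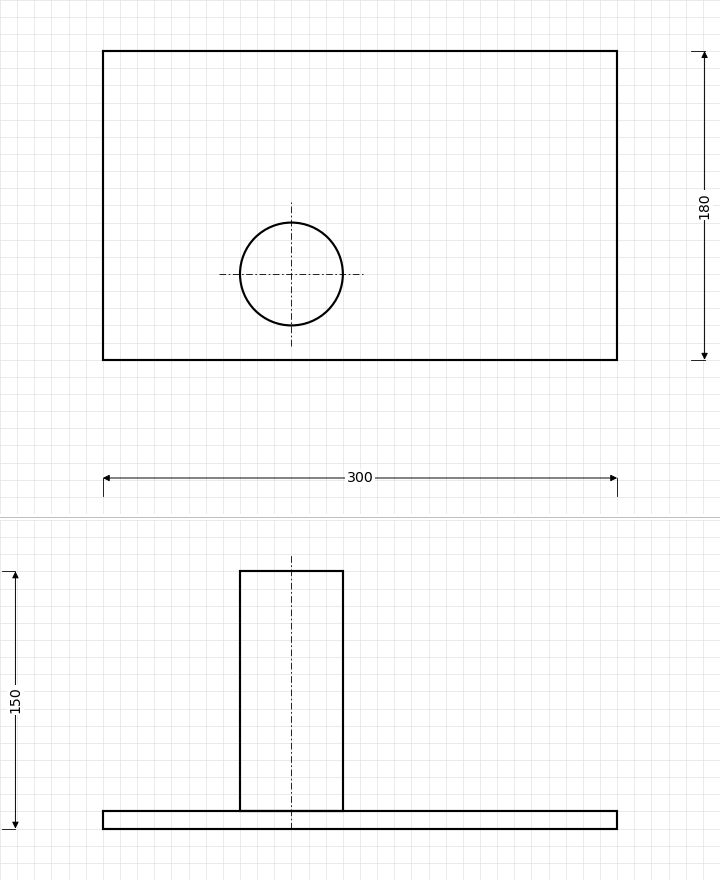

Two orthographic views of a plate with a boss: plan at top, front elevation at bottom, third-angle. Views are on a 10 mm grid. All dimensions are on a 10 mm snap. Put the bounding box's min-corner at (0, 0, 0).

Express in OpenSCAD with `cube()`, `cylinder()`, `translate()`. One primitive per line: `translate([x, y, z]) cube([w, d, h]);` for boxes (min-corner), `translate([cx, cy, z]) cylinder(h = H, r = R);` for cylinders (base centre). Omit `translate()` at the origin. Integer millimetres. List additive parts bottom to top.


cube([300, 180, 10]);
translate([110, 50, 10]) cylinder(h = 140, r = 30);


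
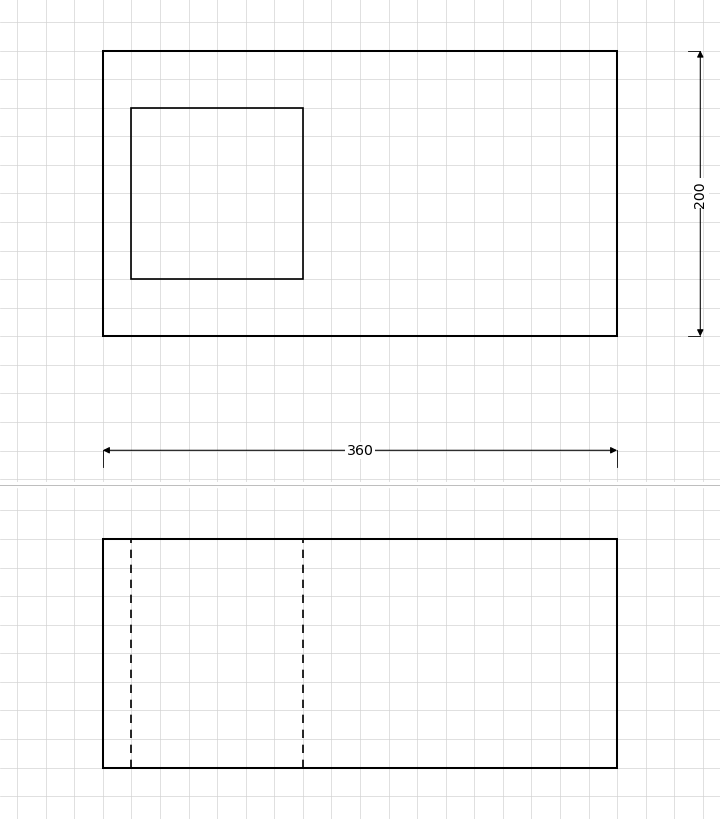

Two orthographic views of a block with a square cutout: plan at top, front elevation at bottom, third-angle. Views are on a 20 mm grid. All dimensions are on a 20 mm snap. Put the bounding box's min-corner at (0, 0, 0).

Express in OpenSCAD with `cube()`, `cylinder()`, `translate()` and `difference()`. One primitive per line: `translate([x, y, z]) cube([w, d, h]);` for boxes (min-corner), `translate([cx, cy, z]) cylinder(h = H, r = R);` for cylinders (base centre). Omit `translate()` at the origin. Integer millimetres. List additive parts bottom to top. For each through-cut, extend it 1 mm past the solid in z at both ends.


difference() {
  cube([360, 200, 160]);
  translate([20, 40, -1]) cube([120, 120, 162]);
}
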